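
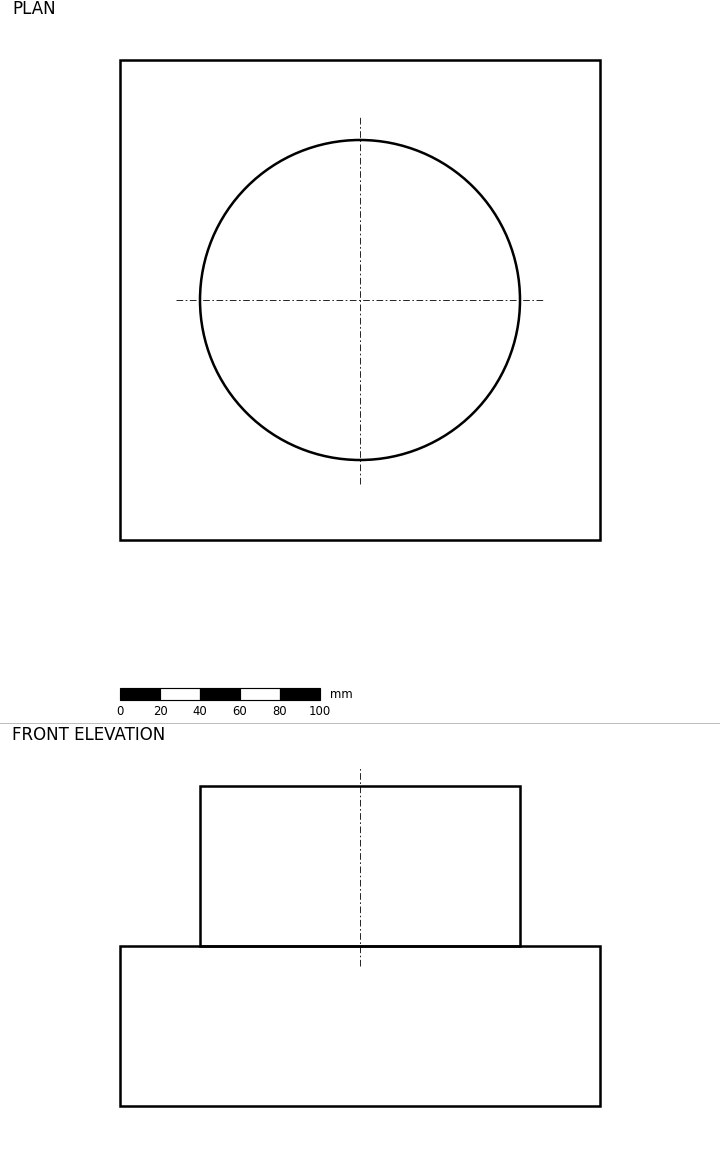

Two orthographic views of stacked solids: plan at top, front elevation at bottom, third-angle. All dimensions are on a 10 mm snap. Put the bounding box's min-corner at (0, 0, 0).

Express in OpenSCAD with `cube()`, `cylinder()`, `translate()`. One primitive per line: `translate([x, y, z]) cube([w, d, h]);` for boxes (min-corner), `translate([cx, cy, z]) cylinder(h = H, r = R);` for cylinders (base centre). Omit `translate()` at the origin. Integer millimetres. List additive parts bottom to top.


cube([240, 240, 80]);
translate([120, 120, 80]) cylinder(h = 80, r = 80);


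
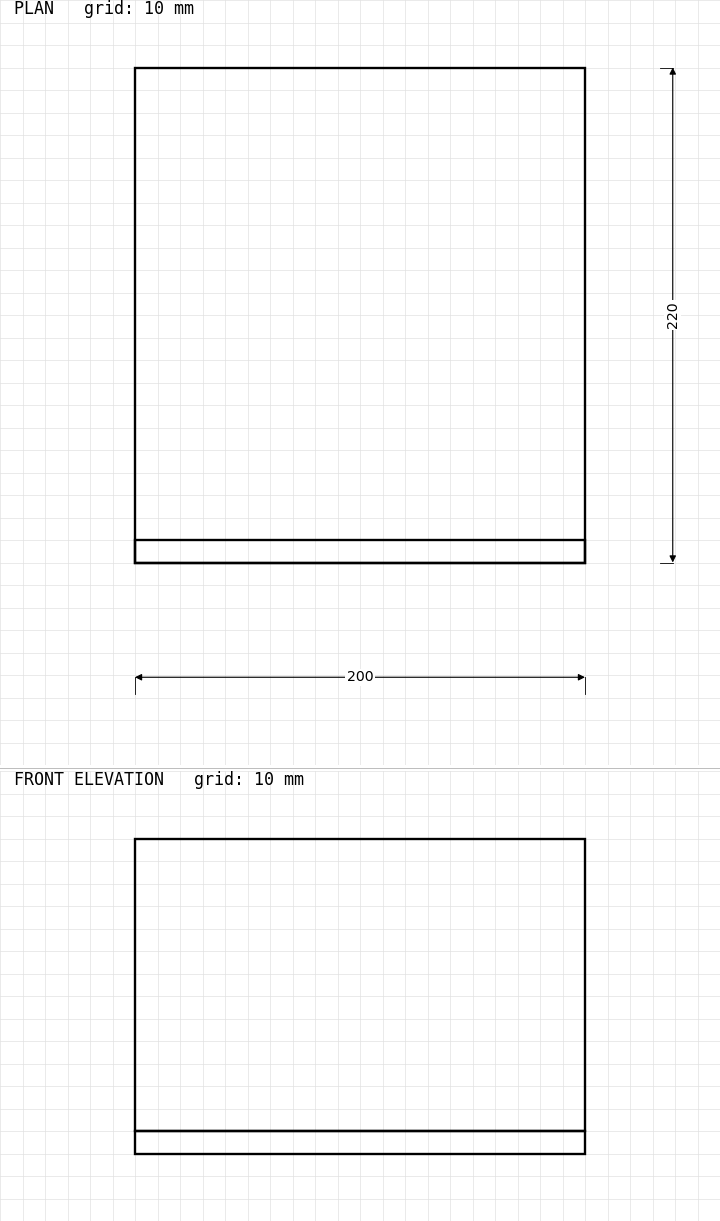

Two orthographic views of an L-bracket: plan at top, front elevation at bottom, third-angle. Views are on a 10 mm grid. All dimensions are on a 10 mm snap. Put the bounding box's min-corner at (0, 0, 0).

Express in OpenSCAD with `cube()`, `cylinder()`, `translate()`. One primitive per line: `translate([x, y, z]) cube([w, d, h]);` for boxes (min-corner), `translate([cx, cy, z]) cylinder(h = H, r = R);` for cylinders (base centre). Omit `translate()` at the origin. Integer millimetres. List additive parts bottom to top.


cube([200, 220, 10]);
translate([0, 0, 10]) cube([200, 10, 130]);


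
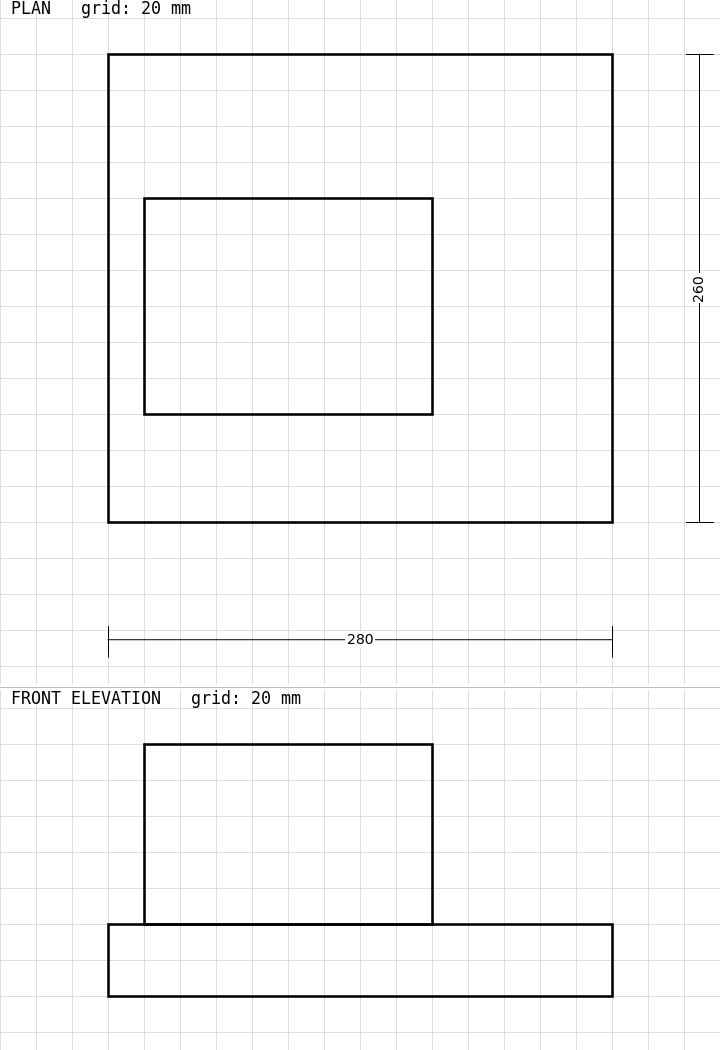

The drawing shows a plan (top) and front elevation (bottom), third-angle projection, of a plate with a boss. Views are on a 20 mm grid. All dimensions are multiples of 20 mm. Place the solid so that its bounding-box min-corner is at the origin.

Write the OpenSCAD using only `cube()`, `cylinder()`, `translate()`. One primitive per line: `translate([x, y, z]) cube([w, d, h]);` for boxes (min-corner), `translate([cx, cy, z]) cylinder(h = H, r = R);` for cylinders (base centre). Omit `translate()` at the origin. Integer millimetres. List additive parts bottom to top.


cube([280, 260, 40]);
translate([20, 60, 40]) cube([160, 120, 100]);


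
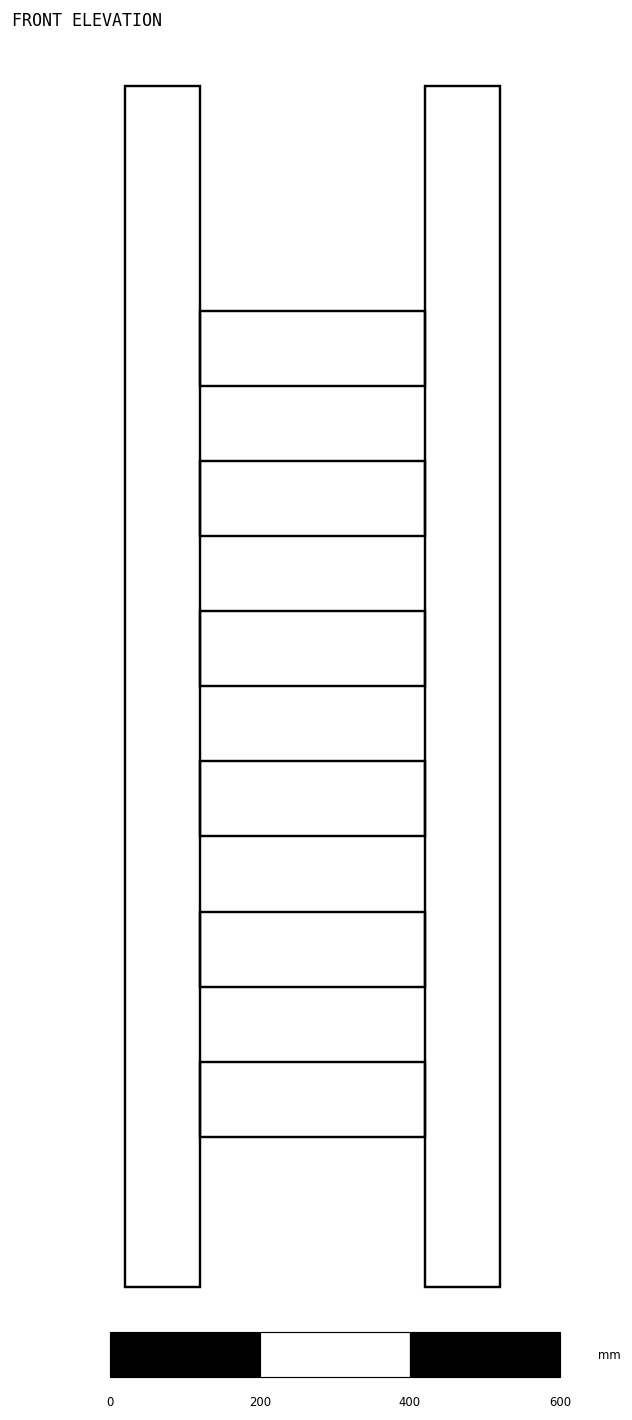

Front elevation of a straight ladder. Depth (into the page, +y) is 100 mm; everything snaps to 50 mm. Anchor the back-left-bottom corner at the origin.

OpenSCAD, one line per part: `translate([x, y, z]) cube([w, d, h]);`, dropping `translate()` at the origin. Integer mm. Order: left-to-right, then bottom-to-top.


cube([100, 100, 1600]);
translate([100, 0, 200]) cube([300, 100, 100]);
translate([100, 0, 400]) cube([300, 100, 100]);
translate([100, 0, 600]) cube([300, 100, 100]);
translate([100, 0, 800]) cube([300, 100, 100]);
translate([100, 0, 1000]) cube([300, 100, 100]);
translate([100, 0, 1200]) cube([300, 100, 100]);
translate([400, 0, 0]) cube([100, 100, 1600]);


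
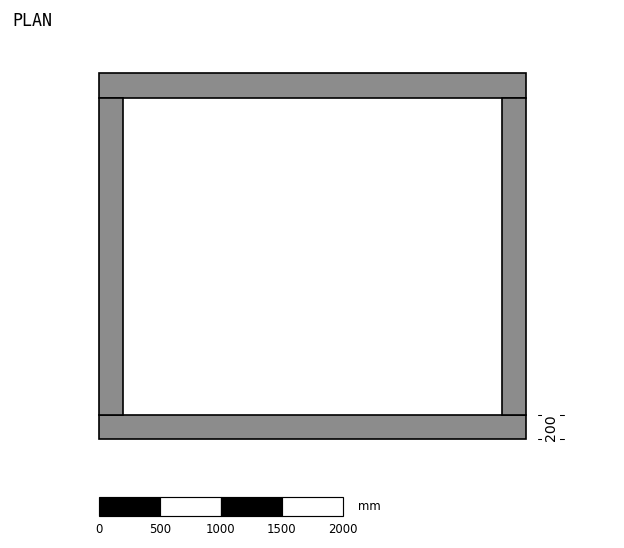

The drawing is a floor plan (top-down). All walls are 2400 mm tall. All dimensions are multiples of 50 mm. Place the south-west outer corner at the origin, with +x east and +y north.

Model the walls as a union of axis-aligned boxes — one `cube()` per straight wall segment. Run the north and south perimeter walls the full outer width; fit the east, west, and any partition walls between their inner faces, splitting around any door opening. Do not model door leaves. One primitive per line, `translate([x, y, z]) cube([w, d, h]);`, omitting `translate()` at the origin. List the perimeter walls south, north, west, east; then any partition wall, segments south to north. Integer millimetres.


cube([3500, 200, 2400]);
translate([0, 2800, 0]) cube([3500, 200, 2400]);
translate([0, 200, 0]) cube([200, 2600, 2400]);
translate([3300, 200, 0]) cube([200, 2600, 2400]);


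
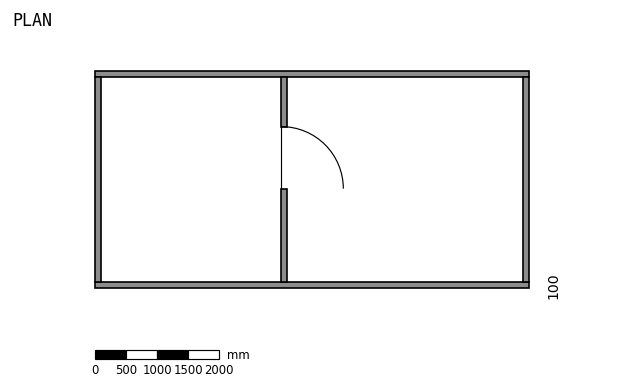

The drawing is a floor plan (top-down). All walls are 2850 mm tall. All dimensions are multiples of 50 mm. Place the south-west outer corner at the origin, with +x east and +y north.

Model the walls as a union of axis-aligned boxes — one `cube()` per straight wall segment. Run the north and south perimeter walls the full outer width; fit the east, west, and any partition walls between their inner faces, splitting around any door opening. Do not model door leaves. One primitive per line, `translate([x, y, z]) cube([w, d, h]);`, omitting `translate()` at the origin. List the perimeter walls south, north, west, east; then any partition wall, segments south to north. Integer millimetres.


cube([7000, 100, 2850]);
translate([0, 3400, 0]) cube([7000, 100, 2850]);
translate([0, 100, 0]) cube([100, 3300, 2850]);
translate([6900, 100, 0]) cube([100, 3300, 2850]);
translate([3000, 100, 0]) cube([100, 1500, 2850]);
translate([3000, 2600, 0]) cube([100, 800, 2850]);


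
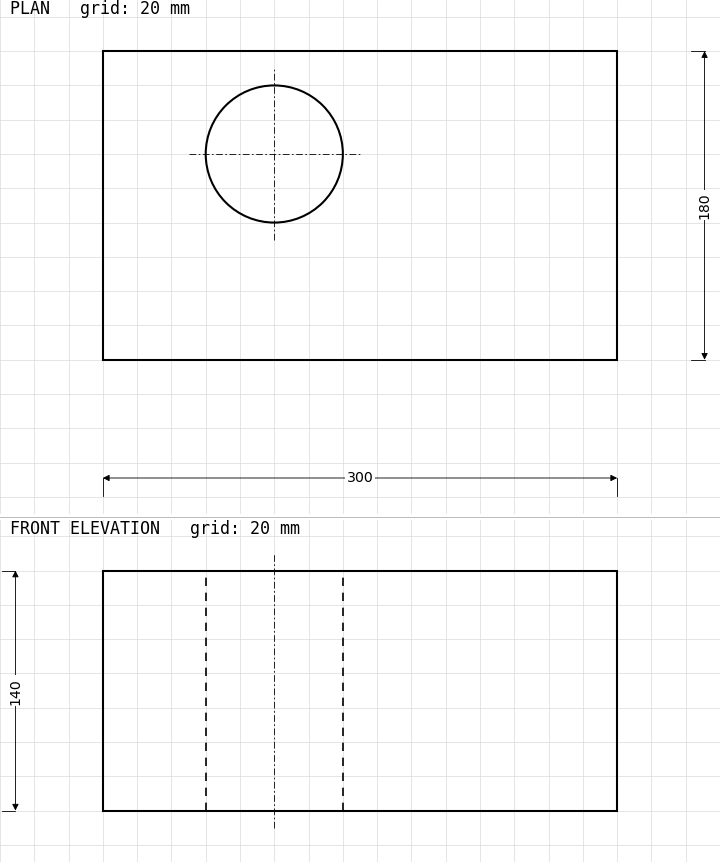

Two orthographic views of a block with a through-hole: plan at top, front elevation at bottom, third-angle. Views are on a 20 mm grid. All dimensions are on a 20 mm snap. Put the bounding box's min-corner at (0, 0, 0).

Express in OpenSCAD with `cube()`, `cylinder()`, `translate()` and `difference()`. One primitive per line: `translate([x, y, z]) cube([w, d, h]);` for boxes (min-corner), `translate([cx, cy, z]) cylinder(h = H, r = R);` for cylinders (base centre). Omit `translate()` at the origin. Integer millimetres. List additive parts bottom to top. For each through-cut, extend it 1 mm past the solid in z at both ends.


difference() {
  cube([300, 180, 140]);
  translate([100, 120, -1]) cylinder(h = 142, r = 40);
}


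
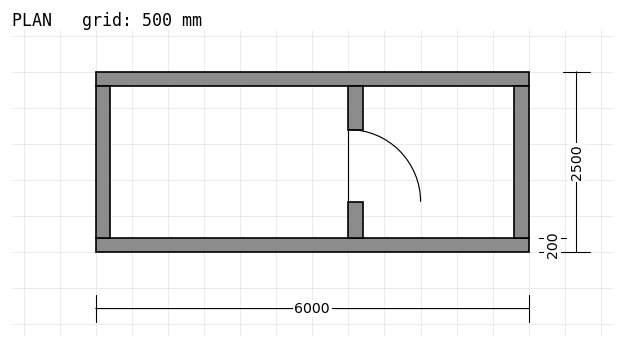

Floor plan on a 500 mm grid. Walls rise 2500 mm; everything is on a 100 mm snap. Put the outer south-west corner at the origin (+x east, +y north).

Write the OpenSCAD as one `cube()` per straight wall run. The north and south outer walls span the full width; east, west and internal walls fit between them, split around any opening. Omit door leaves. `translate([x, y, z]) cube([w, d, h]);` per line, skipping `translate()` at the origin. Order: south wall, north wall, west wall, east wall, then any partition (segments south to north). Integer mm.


cube([6000, 200, 2500]);
translate([0, 2300, 0]) cube([6000, 200, 2500]);
translate([0, 200, 0]) cube([200, 2100, 2500]);
translate([5800, 200, 0]) cube([200, 2100, 2500]);
translate([3500, 200, 0]) cube([200, 500, 2500]);
translate([3500, 1700, 0]) cube([200, 600, 2500]);


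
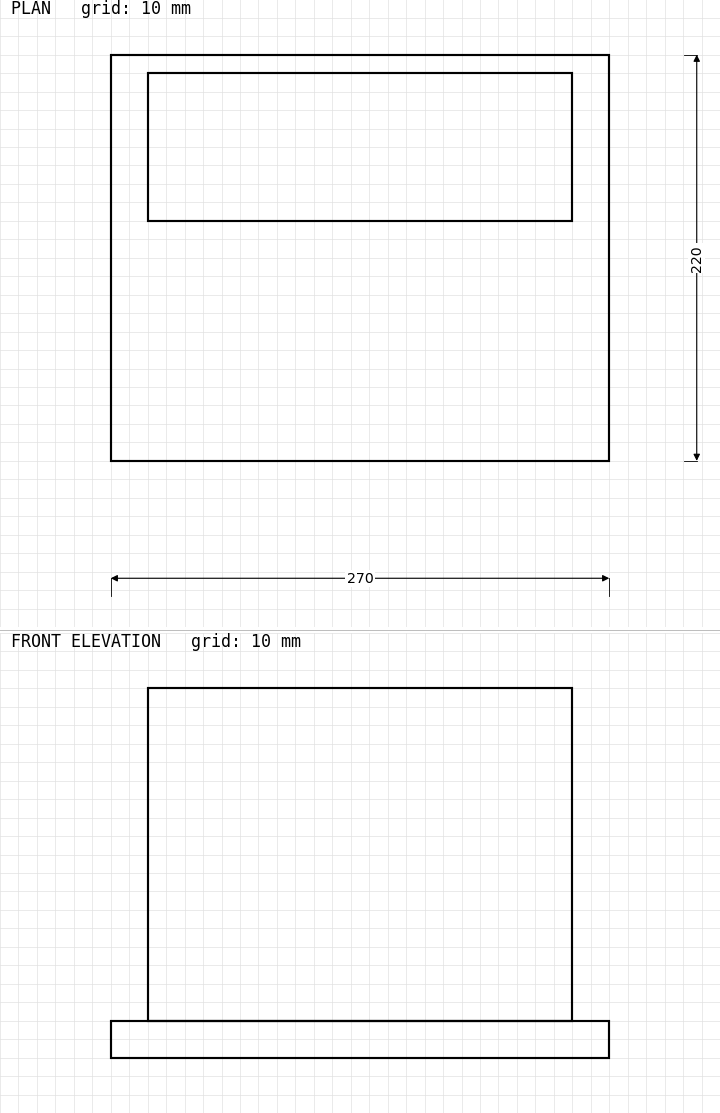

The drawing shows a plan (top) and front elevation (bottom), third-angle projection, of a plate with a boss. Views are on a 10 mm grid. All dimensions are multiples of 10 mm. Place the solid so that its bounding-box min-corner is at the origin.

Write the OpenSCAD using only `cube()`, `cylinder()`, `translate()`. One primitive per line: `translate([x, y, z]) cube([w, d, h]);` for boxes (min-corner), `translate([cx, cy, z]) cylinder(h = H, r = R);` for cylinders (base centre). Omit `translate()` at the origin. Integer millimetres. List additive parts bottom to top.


cube([270, 220, 20]);
translate([20, 130, 20]) cube([230, 80, 180]);


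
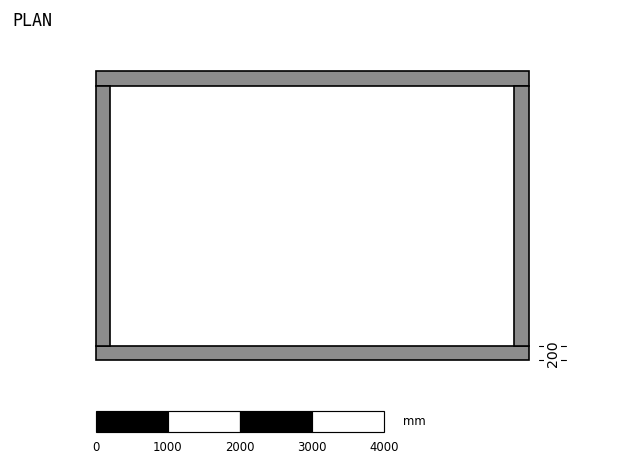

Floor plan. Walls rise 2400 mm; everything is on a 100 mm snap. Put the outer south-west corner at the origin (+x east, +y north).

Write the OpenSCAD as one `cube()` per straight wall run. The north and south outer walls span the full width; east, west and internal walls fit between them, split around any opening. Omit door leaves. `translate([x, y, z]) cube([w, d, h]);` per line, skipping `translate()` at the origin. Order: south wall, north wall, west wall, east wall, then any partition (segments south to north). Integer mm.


cube([6000, 200, 2400]);
translate([0, 3800, 0]) cube([6000, 200, 2400]);
translate([0, 200, 0]) cube([200, 3600, 2400]);
translate([5800, 200, 0]) cube([200, 3600, 2400]);


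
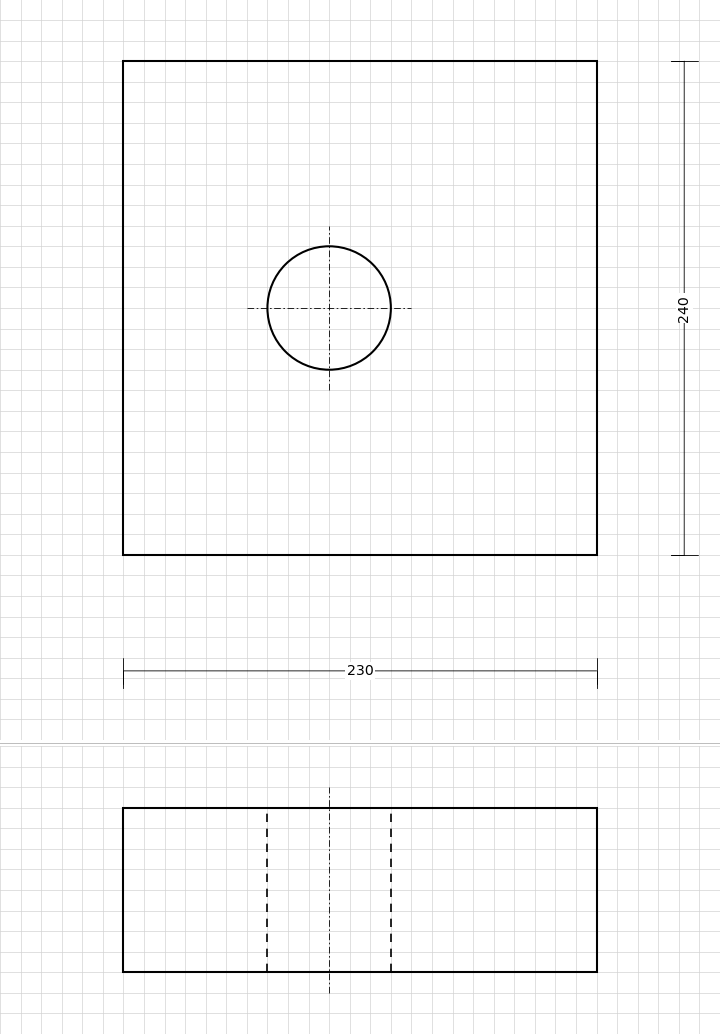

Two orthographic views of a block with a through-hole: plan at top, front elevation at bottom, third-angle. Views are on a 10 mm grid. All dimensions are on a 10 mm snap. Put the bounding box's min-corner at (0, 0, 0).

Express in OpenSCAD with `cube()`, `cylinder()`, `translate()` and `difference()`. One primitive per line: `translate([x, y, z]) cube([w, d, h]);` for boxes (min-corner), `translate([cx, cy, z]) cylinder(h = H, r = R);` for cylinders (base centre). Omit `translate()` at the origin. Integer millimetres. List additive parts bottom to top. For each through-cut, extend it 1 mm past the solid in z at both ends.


difference() {
  cube([230, 240, 80]);
  translate([100, 120, -1]) cylinder(h = 82, r = 30);
}


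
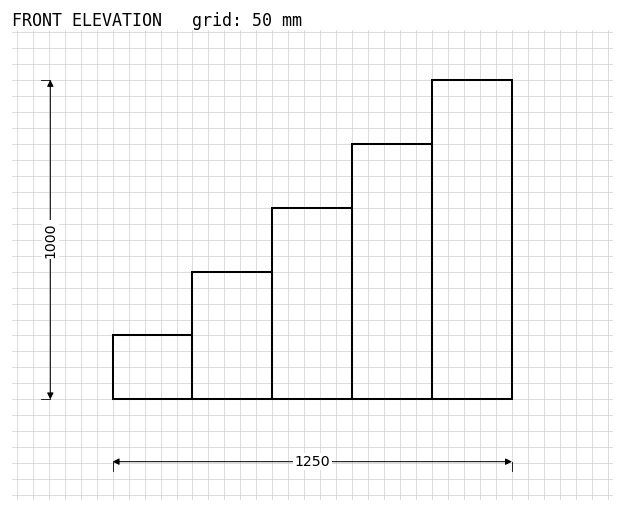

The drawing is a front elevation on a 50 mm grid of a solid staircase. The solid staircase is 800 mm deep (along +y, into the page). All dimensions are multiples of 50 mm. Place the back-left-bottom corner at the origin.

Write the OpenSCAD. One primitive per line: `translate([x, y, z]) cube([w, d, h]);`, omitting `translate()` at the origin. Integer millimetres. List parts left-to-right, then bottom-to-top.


cube([250, 800, 200]);
translate([250, 0, 0]) cube([250, 800, 400]);
translate([500, 0, 0]) cube([250, 800, 600]);
translate([750, 0, 0]) cube([250, 800, 800]);
translate([1000, 0, 0]) cube([250, 800, 1000]);


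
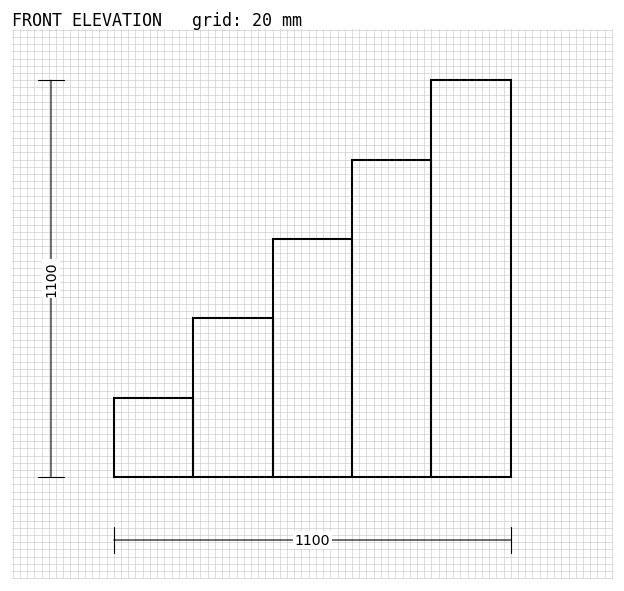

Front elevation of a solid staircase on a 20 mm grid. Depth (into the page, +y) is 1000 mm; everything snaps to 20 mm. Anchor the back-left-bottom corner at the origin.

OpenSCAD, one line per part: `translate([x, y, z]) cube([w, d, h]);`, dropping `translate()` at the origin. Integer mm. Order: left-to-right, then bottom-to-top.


cube([220, 1000, 220]);
translate([220, 0, 0]) cube([220, 1000, 440]);
translate([440, 0, 0]) cube([220, 1000, 660]);
translate([660, 0, 0]) cube([220, 1000, 880]);
translate([880, 0, 0]) cube([220, 1000, 1100]);


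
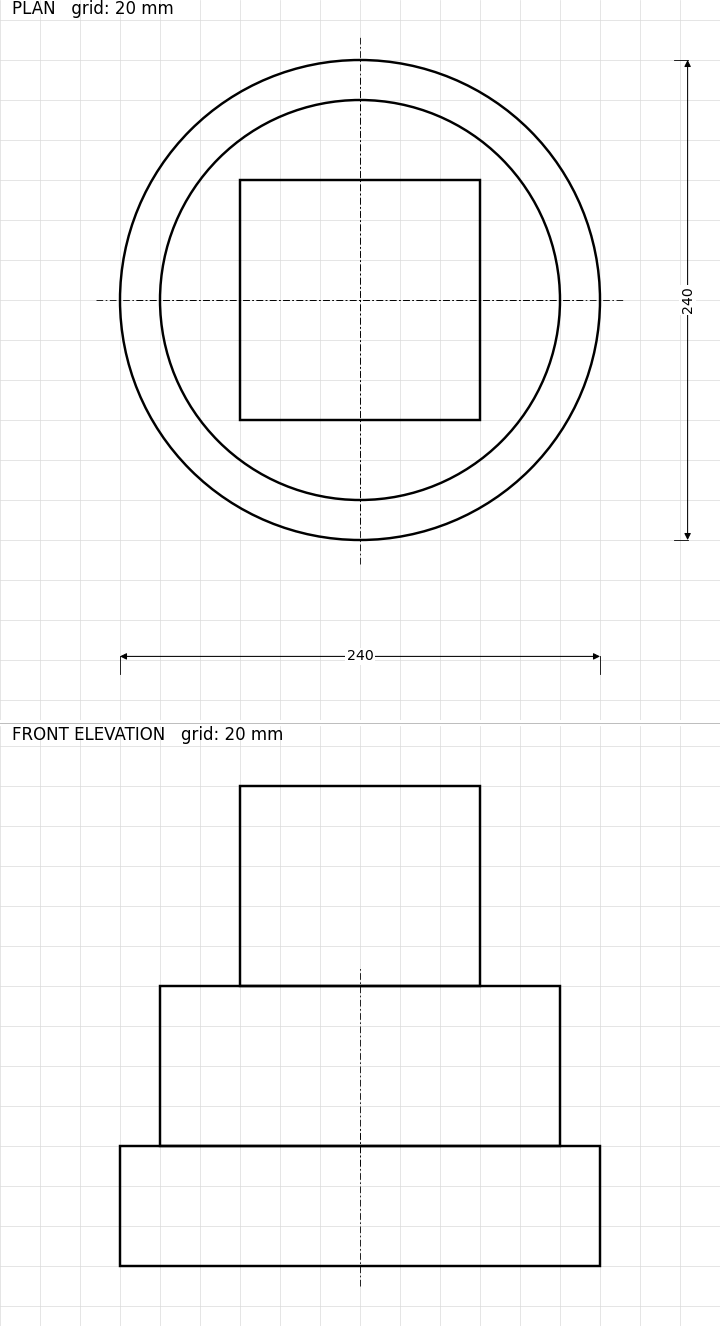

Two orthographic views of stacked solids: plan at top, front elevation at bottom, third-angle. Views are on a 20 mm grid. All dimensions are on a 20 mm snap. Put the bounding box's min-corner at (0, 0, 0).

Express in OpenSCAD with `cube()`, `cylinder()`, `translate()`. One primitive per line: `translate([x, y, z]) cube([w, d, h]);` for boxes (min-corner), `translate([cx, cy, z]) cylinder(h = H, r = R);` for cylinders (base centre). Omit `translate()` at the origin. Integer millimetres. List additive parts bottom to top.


translate([120, 120, 0]) cylinder(h = 60, r = 120);
translate([120, 120, 60]) cylinder(h = 80, r = 100);
translate([60, 60, 140]) cube([120, 120, 100]);


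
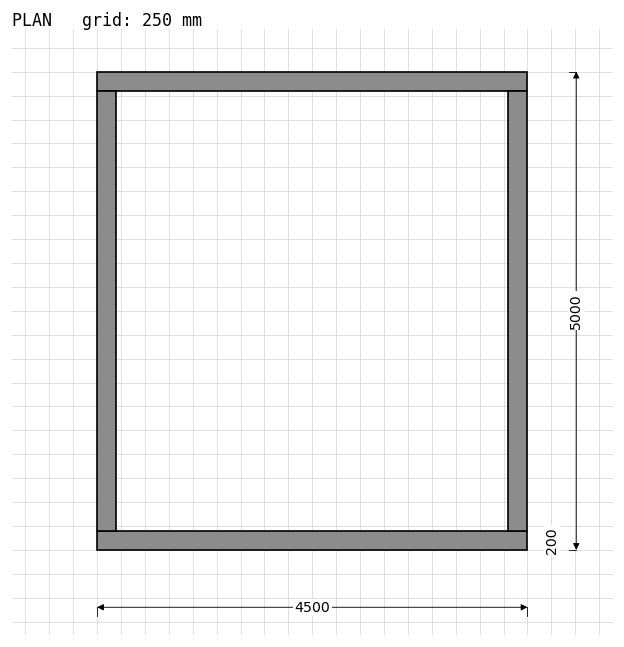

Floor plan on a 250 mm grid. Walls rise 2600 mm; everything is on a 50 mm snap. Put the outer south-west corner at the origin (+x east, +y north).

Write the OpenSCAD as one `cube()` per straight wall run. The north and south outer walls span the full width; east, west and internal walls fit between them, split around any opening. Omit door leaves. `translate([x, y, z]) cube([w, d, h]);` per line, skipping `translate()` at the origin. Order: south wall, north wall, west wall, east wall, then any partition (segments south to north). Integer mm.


cube([4500, 200, 2600]);
translate([0, 4800, 0]) cube([4500, 200, 2600]);
translate([0, 200, 0]) cube([200, 4600, 2600]);
translate([4300, 200, 0]) cube([200, 4600, 2600]);


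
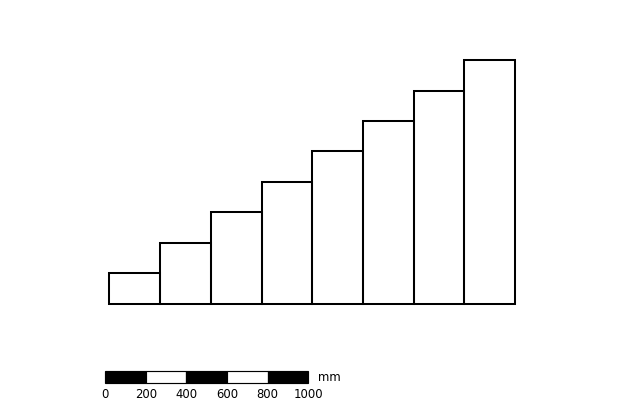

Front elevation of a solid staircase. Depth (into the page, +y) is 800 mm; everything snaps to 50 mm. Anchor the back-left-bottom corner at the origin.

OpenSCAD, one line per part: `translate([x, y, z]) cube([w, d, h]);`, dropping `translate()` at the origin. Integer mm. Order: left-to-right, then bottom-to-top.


cube([250, 800, 150]);
translate([250, 0, 0]) cube([250, 800, 300]);
translate([500, 0, 0]) cube([250, 800, 450]);
translate([750, 0, 0]) cube([250, 800, 600]);
translate([1000, 0, 0]) cube([250, 800, 750]);
translate([1250, 0, 0]) cube([250, 800, 900]);
translate([1500, 0, 0]) cube([250, 800, 1050]);
translate([1750, 0, 0]) cube([250, 800, 1200]);


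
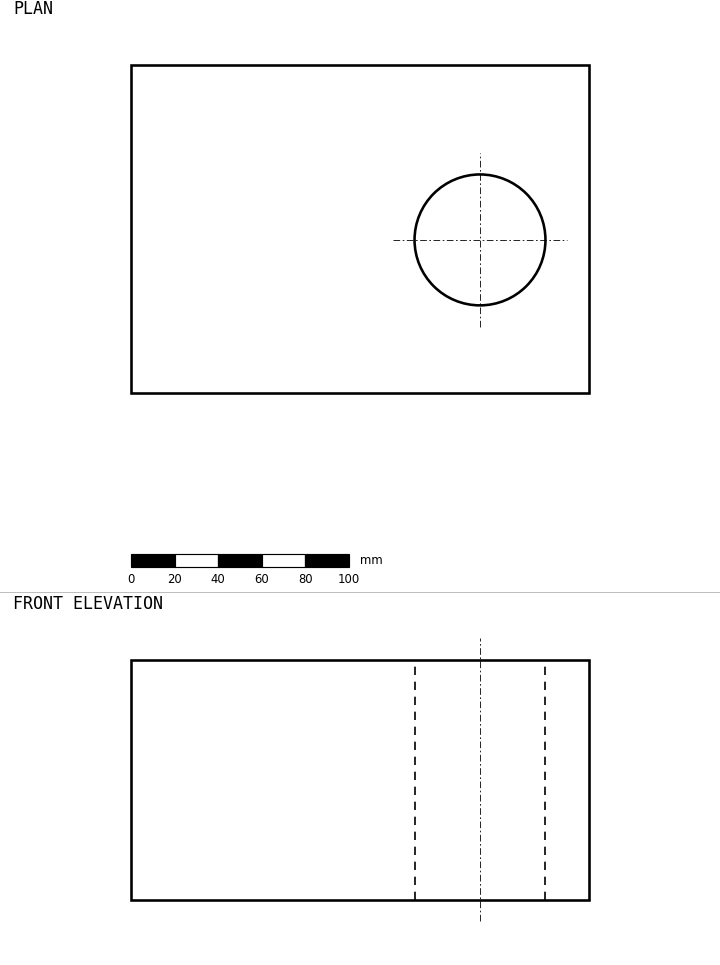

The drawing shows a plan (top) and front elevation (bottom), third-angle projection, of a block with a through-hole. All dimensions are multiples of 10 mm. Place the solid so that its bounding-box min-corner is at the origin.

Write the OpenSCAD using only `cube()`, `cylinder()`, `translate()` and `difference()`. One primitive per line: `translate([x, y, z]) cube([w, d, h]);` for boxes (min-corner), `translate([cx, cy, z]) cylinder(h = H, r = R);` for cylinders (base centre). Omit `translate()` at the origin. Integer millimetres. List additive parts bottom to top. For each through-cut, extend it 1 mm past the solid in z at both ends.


difference() {
  cube([210, 150, 110]);
  translate([160, 70, -1]) cylinder(h = 112, r = 30);
}


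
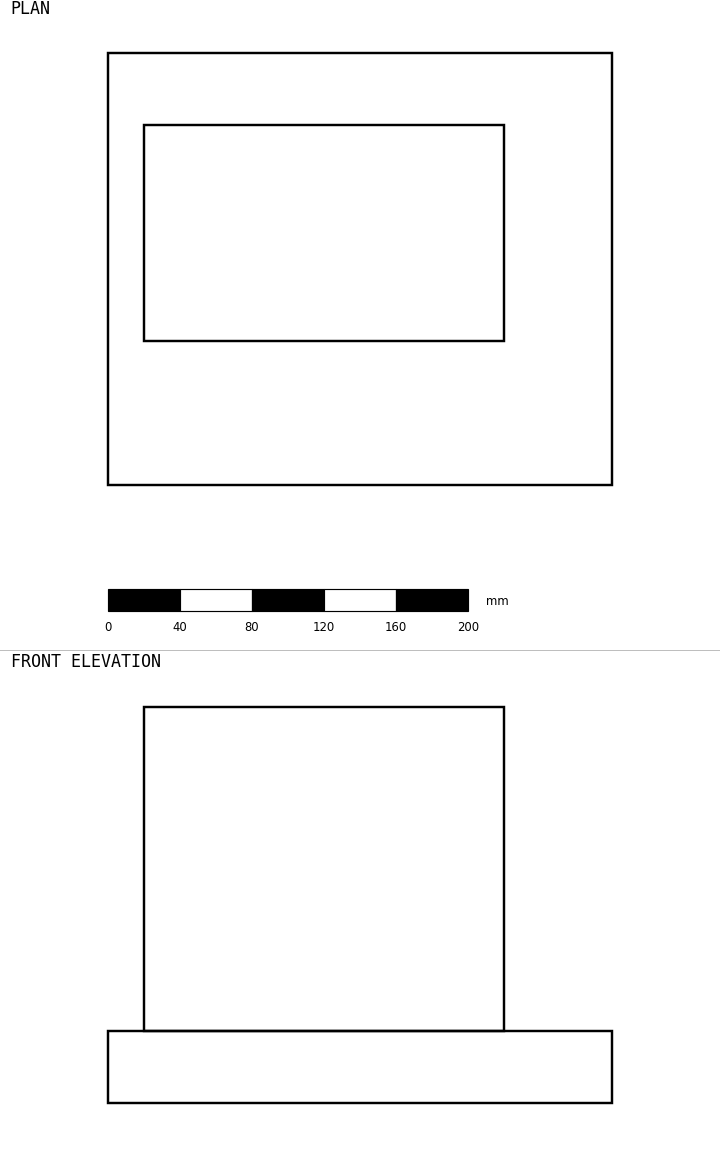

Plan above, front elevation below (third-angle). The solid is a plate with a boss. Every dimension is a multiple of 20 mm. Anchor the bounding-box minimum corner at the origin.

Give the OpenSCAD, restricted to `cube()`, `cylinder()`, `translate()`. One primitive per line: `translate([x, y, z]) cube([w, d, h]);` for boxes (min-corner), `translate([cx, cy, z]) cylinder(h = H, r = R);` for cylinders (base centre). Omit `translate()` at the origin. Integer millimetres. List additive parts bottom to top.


cube([280, 240, 40]);
translate([20, 80, 40]) cube([200, 120, 180]);


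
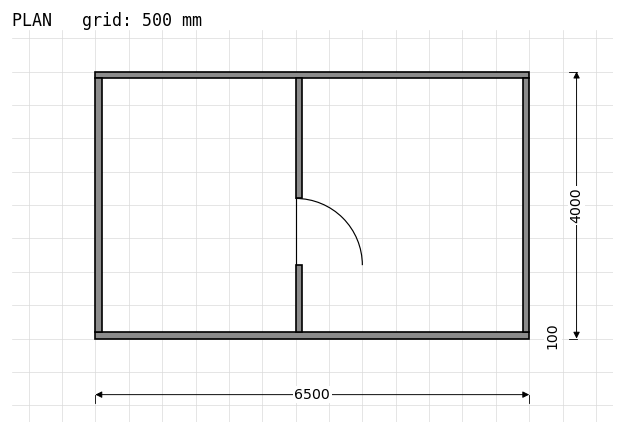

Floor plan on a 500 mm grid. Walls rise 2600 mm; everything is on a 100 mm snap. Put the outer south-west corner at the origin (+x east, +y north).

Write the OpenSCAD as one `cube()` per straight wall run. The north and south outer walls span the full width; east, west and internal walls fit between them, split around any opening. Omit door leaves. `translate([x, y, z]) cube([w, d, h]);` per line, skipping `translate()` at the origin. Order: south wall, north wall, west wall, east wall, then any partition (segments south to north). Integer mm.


cube([6500, 100, 2600]);
translate([0, 3900, 0]) cube([6500, 100, 2600]);
translate([0, 100, 0]) cube([100, 3800, 2600]);
translate([6400, 100, 0]) cube([100, 3800, 2600]);
translate([3000, 100, 0]) cube([100, 1000, 2600]);
translate([3000, 2100, 0]) cube([100, 1800, 2600]);


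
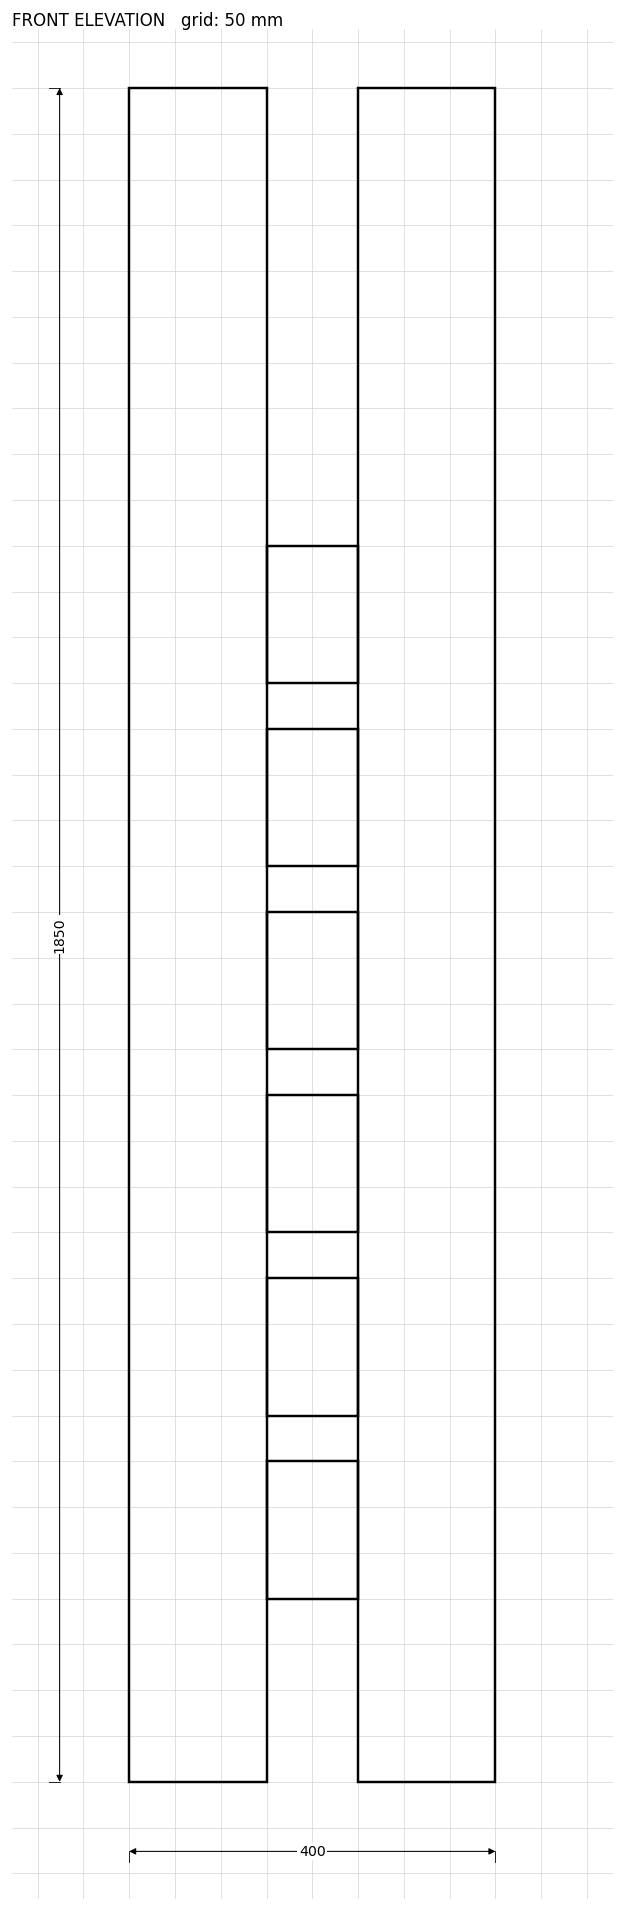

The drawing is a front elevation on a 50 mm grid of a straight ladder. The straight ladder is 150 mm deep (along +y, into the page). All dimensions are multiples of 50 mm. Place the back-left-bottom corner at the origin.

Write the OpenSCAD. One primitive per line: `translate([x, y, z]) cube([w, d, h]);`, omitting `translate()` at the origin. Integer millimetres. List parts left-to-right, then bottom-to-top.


cube([150, 150, 1850]);
translate([150, 0, 200]) cube([100, 150, 150]);
translate([150, 0, 400]) cube([100, 150, 150]);
translate([150, 0, 600]) cube([100, 150, 150]);
translate([150, 0, 800]) cube([100, 150, 150]);
translate([150, 0, 1000]) cube([100, 150, 150]);
translate([150, 0, 1200]) cube([100, 150, 150]);
translate([250, 0, 0]) cube([150, 150, 1850]);


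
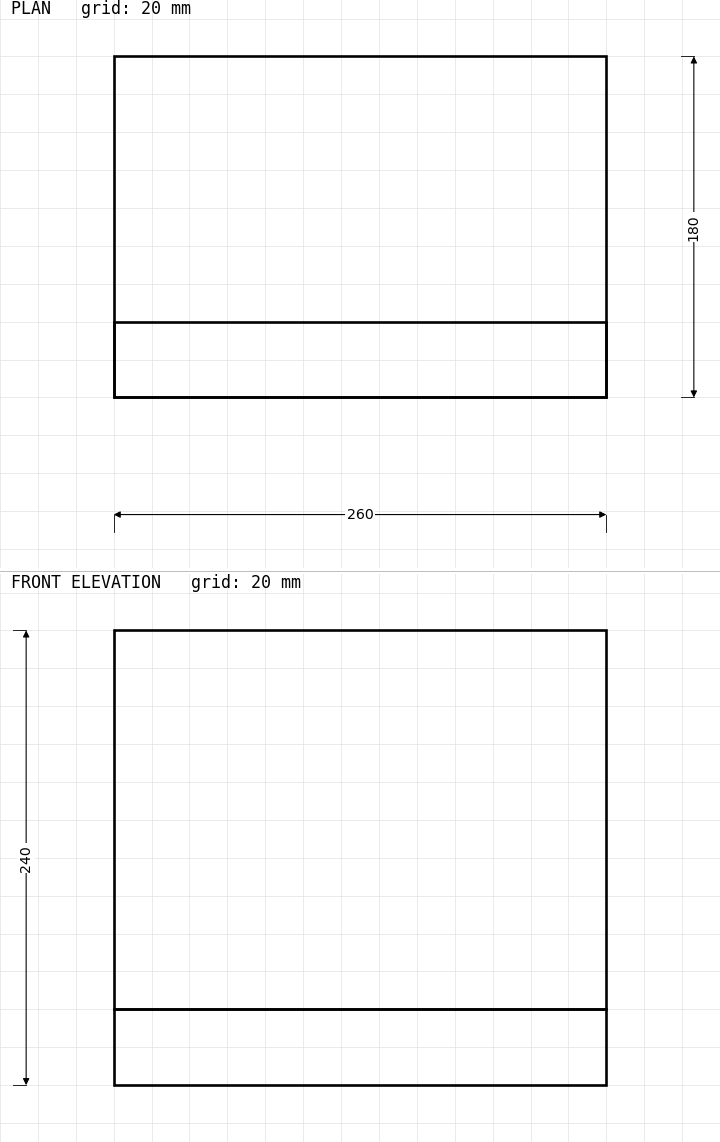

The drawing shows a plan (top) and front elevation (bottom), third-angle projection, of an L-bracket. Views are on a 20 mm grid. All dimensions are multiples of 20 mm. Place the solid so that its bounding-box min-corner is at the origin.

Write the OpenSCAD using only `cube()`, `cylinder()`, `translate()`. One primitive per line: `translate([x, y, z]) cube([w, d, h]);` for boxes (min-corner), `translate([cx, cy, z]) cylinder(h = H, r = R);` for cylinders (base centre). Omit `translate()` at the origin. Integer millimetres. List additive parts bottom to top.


cube([260, 180, 40]);
translate([0, 0, 40]) cube([260, 40, 200]);


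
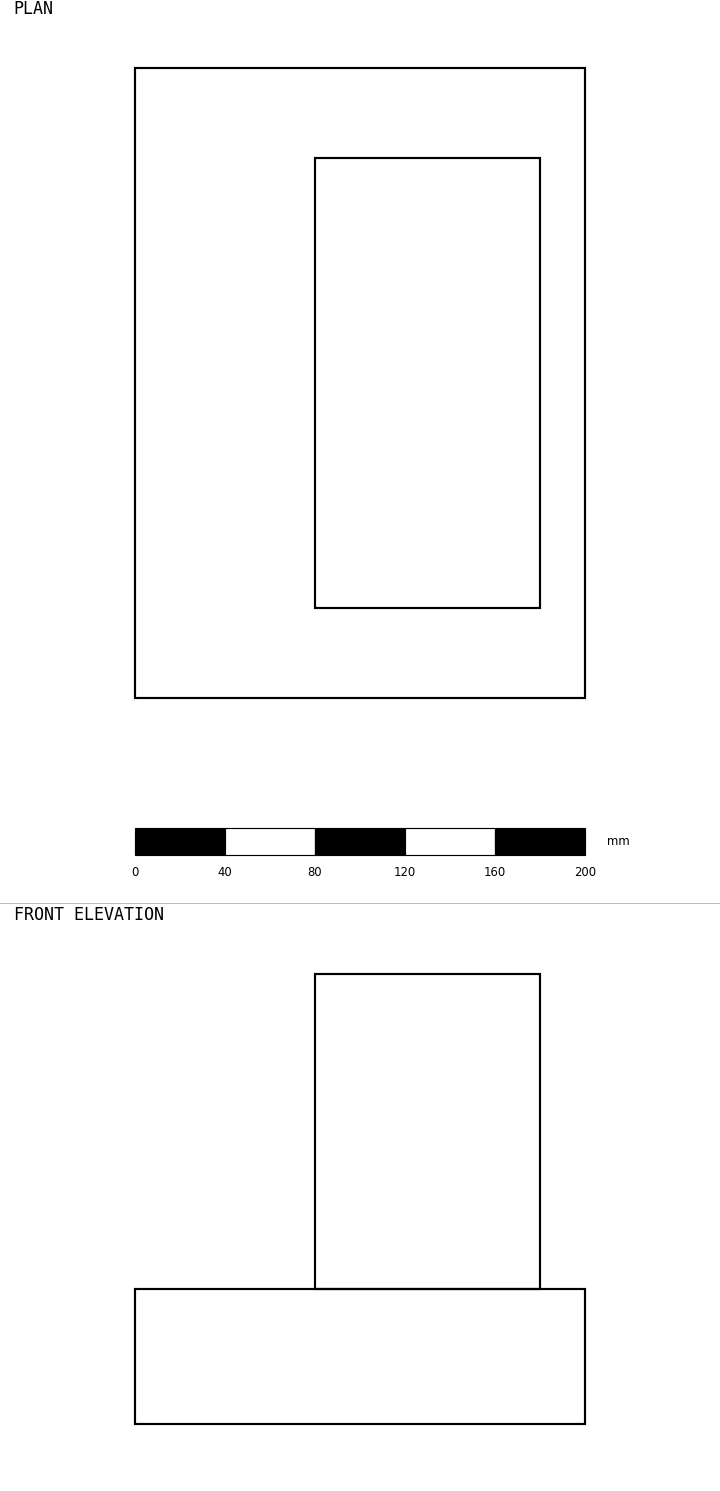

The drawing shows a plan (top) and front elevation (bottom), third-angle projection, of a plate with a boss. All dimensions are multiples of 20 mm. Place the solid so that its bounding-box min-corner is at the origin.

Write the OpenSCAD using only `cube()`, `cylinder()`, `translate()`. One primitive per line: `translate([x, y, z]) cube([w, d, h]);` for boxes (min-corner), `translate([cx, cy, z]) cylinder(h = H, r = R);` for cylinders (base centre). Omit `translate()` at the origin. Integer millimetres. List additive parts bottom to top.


cube([200, 280, 60]);
translate([80, 40, 60]) cube([100, 200, 140]);


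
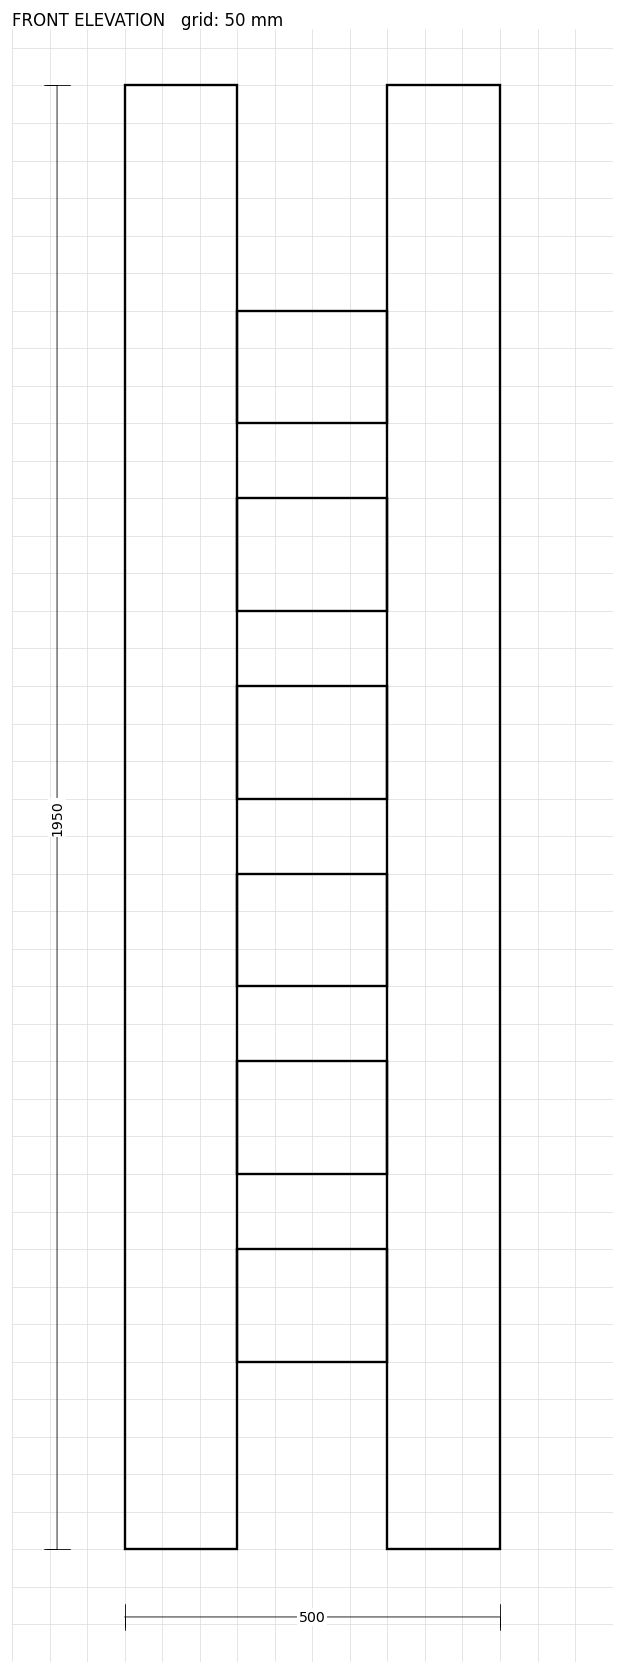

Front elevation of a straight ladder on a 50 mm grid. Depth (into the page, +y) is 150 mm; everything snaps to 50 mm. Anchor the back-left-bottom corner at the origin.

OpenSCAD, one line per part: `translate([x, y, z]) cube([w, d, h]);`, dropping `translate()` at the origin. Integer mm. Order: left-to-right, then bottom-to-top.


cube([150, 150, 1950]);
translate([150, 0, 250]) cube([200, 150, 150]);
translate([150, 0, 500]) cube([200, 150, 150]);
translate([150, 0, 750]) cube([200, 150, 150]);
translate([150, 0, 1000]) cube([200, 150, 150]);
translate([150, 0, 1250]) cube([200, 150, 150]);
translate([150, 0, 1500]) cube([200, 150, 150]);
translate([350, 0, 0]) cube([150, 150, 1950]);


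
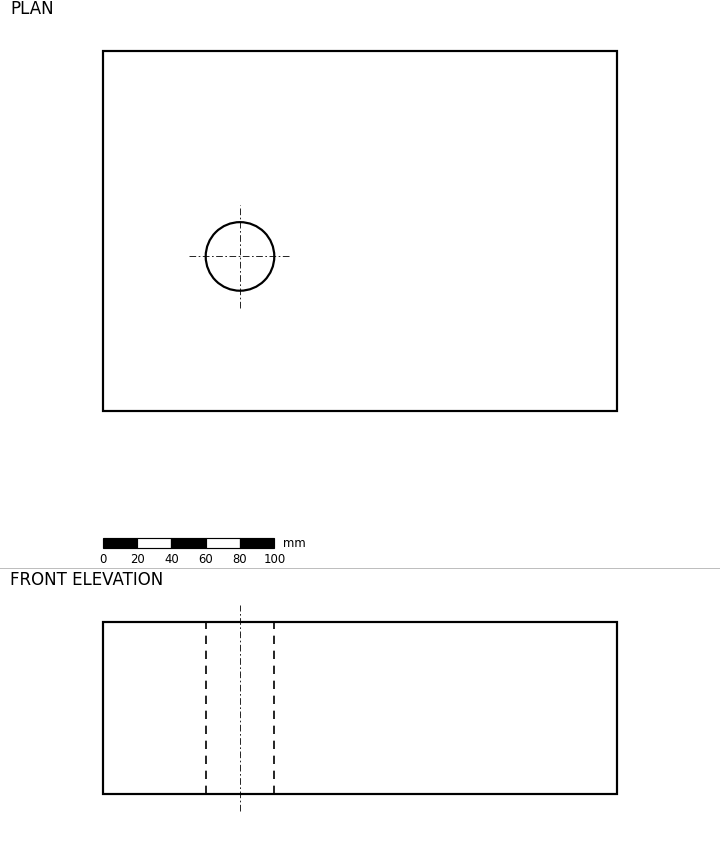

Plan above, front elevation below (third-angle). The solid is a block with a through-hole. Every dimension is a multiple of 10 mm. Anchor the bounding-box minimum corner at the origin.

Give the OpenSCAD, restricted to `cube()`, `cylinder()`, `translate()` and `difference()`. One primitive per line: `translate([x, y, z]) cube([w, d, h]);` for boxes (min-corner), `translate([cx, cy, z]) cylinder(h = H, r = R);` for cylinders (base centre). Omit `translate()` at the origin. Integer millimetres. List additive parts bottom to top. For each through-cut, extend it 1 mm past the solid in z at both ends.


difference() {
  cube([300, 210, 100]);
  translate([80, 90, -1]) cylinder(h = 102, r = 20);
}


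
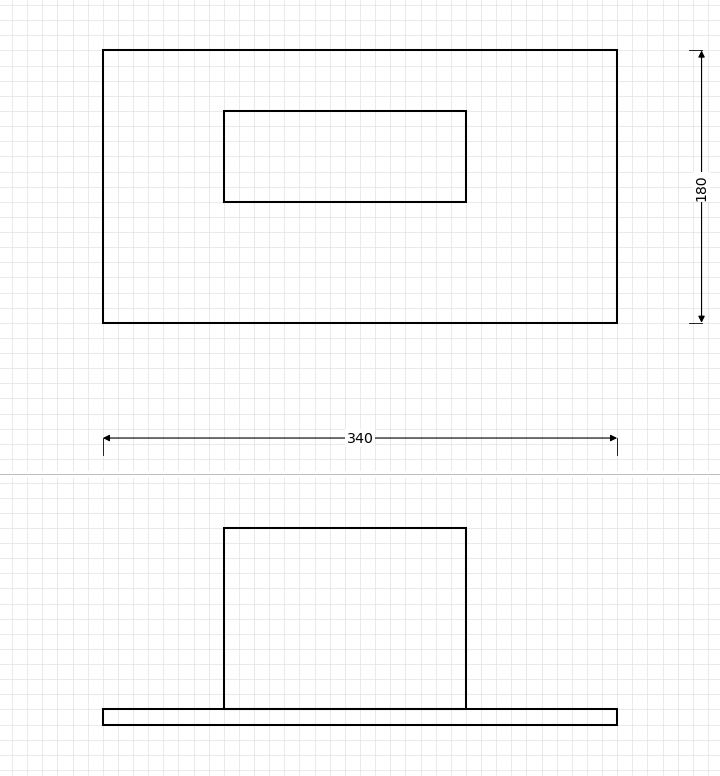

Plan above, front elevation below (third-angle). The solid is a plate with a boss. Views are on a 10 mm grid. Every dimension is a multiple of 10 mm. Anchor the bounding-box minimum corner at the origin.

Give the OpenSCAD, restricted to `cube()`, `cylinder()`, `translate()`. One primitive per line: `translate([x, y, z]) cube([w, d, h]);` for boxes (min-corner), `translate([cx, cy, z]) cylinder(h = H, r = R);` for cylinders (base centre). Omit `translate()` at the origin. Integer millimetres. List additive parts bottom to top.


cube([340, 180, 10]);
translate([80, 80, 10]) cube([160, 60, 120]);


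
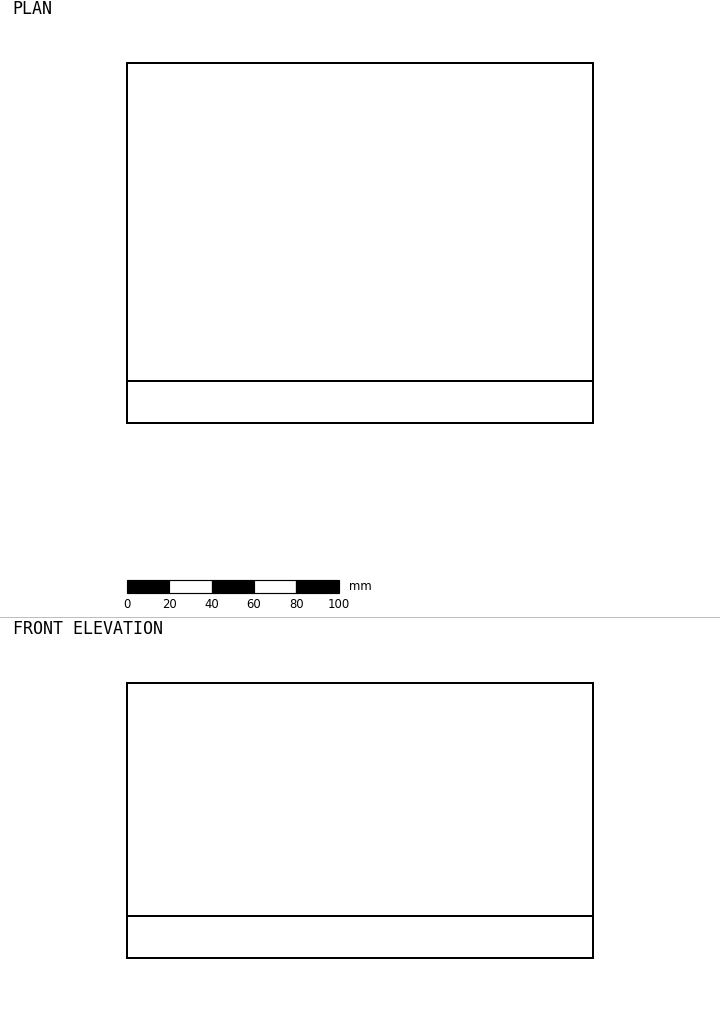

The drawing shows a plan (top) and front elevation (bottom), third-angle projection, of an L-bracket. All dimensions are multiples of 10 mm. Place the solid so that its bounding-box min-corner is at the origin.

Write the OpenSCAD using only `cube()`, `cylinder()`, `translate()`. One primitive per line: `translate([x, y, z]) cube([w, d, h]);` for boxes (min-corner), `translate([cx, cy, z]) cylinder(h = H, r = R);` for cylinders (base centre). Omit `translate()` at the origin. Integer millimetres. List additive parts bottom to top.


cube([220, 170, 20]);
translate([0, 0, 20]) cube([220, 20, 110]);


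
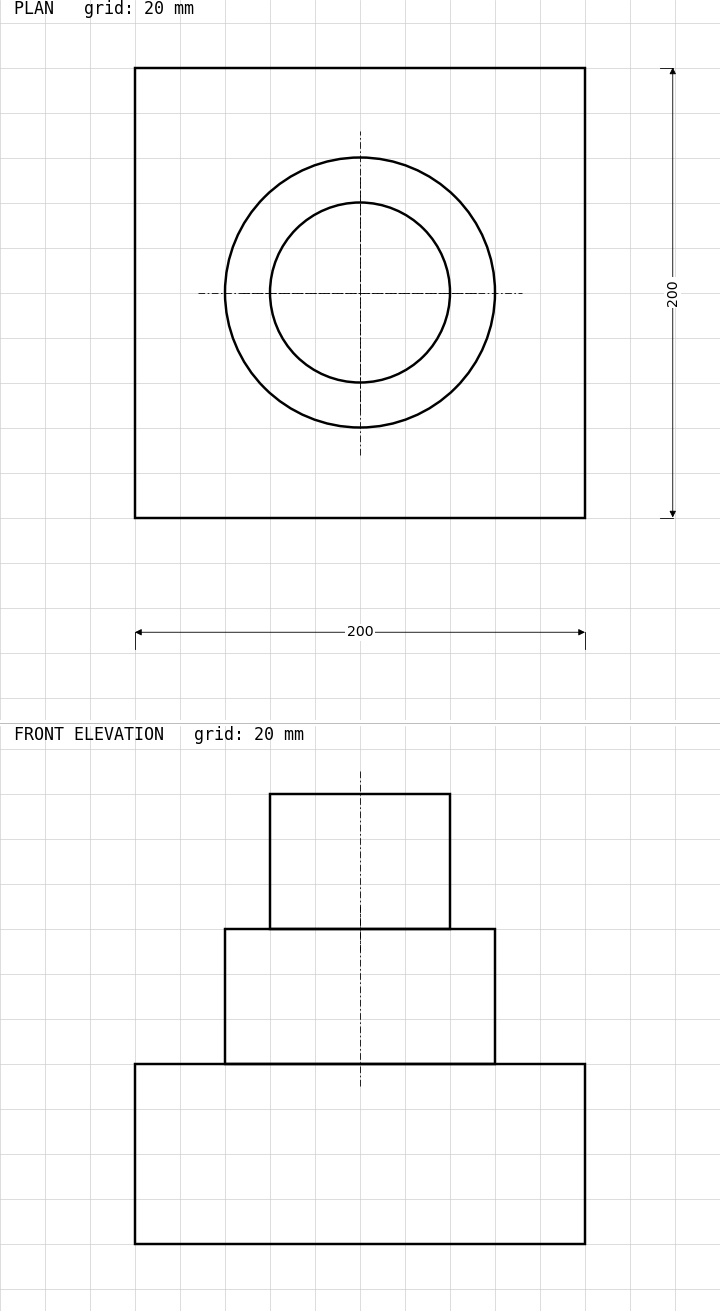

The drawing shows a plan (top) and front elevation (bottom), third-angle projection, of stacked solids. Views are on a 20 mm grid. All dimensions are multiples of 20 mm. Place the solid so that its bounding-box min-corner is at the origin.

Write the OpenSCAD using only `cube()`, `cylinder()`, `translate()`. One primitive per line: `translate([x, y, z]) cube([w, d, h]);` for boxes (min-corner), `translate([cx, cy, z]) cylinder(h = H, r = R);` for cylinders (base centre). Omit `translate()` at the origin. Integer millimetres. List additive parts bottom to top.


cube([200, 200, 80]);
translate([100, 100, 80]) cylinder(h = 60, r = 60);
translate([100, 100, 140]) cylinder(h = 60, r = 40);


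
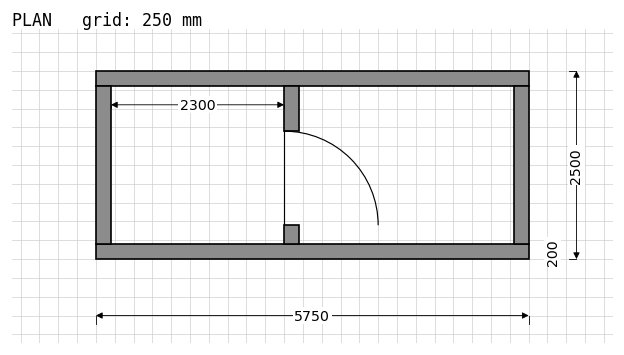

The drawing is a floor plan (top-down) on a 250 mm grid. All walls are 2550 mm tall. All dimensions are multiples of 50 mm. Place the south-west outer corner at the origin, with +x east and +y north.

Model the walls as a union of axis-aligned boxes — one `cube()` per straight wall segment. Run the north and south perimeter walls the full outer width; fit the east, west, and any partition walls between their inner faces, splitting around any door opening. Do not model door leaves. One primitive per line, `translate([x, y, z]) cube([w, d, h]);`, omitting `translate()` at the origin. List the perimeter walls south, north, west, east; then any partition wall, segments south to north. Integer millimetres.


cube([5750, 200, 2550]);
translate([0, 2300, 0]) cube([5750, 200, 2550]);
translate([0, 200, 0]) cube([200, 2100, 2550]);
translate([5550, 200, 0]) cube([200, 2100, 2550]);
translate([2500, 200, 0]) cube([200, 250, 2550]);
translate([2500, 1700, 0]) cube([200, 600, 2550]);


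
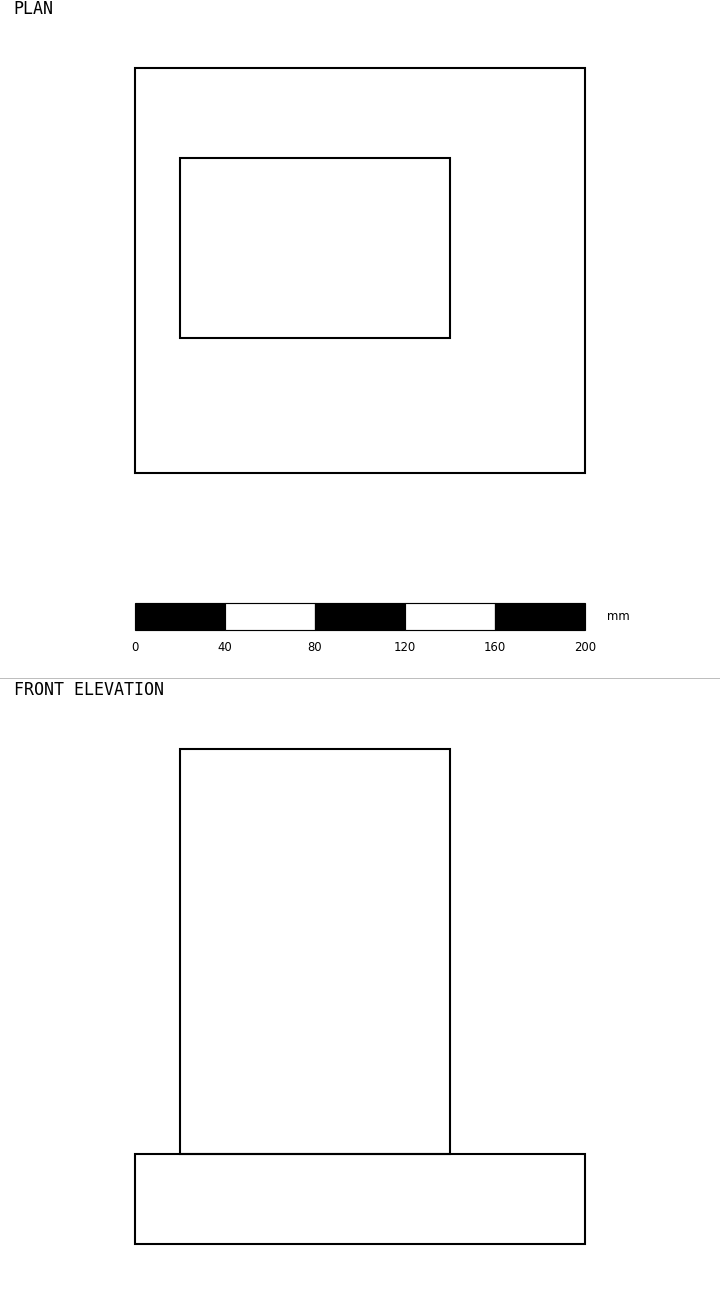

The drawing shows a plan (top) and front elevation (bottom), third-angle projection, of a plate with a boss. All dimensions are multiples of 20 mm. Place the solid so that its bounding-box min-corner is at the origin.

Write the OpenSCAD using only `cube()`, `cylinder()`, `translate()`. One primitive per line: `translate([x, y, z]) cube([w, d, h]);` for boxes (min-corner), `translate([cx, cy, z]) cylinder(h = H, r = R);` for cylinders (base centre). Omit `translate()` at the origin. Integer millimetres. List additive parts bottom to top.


cube([200, 180, 40]);
translate([20, 60, 40]) cube([120, 80, 180]);


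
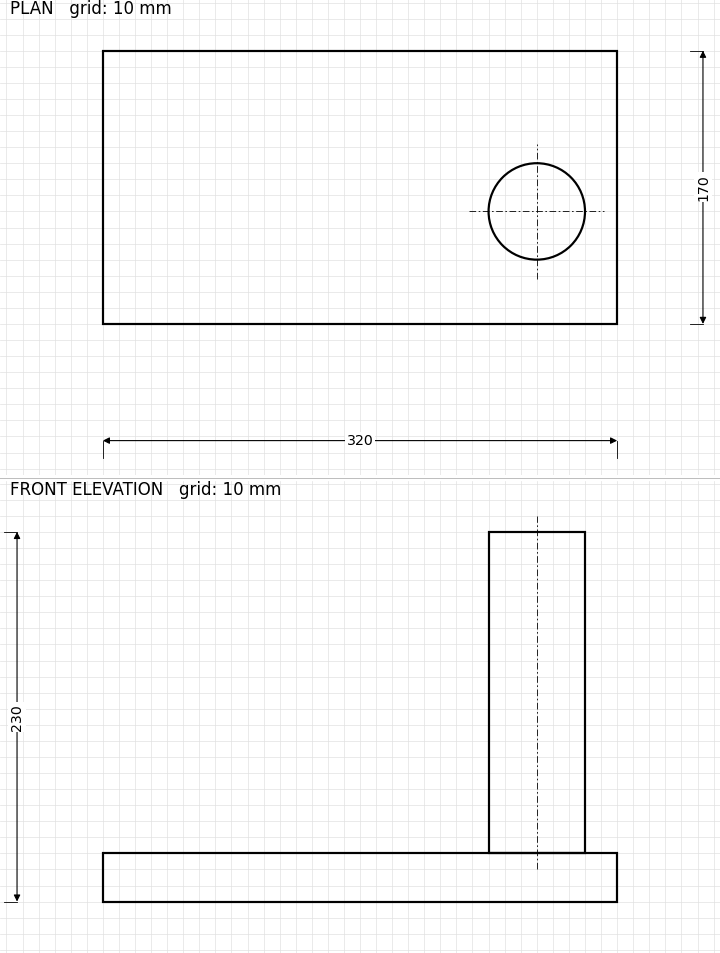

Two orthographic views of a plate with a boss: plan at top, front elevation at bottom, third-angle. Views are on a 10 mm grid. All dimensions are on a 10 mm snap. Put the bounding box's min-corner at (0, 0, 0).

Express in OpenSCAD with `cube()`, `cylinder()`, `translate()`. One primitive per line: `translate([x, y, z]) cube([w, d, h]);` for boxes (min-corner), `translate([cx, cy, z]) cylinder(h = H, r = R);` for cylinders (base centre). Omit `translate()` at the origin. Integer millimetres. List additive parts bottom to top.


cube([320, 170, 30]);
translate([270, 70, 30]) cylinder(h = 200, r = 30);


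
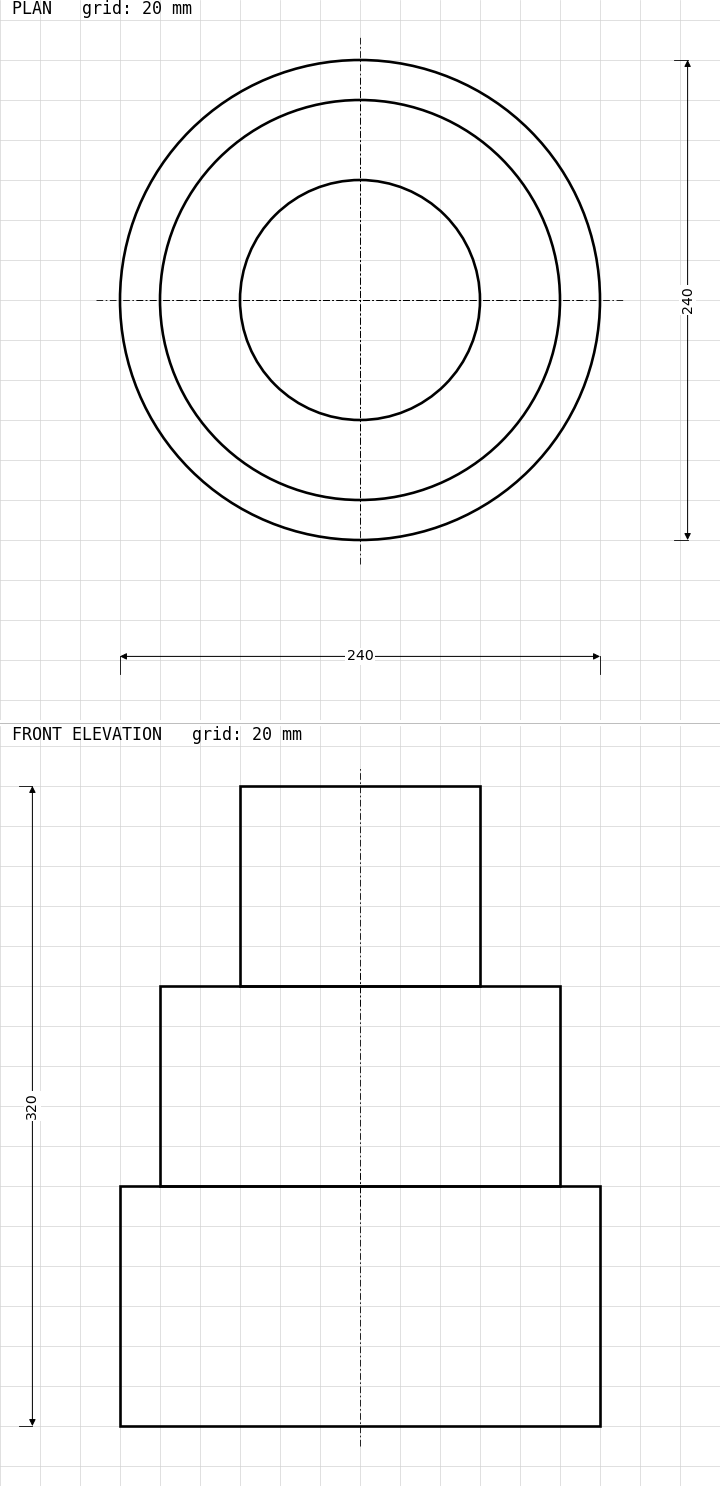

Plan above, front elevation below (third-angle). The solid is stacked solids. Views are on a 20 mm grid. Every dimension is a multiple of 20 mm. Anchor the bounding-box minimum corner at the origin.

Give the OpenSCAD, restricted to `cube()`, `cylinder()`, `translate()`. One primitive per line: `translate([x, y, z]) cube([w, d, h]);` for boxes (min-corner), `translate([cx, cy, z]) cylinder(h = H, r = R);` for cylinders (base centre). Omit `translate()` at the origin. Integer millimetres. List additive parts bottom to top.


translate([120, 120, 0]) cylinder(h = 120, r = 120);
translate([120, 120, 120]) cylinder(h = 100, r = 100);
translate([120, 120, 220]) cylinder(h = 100, r = 60);


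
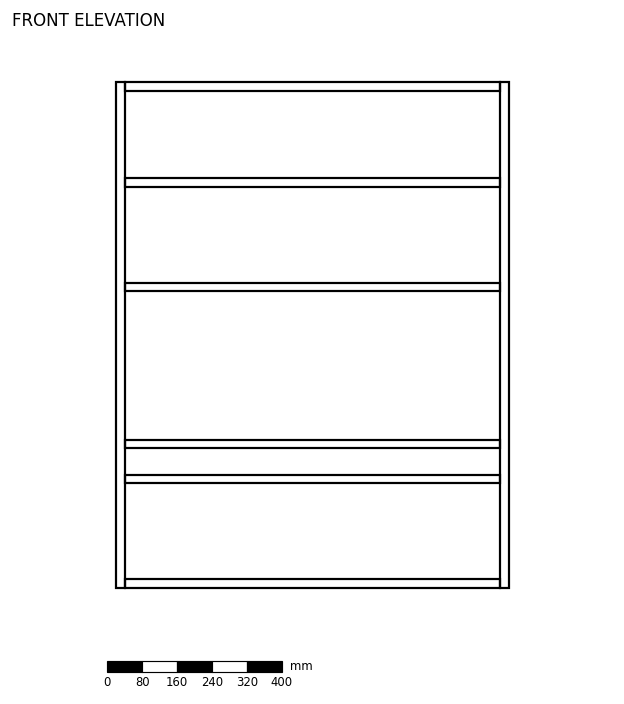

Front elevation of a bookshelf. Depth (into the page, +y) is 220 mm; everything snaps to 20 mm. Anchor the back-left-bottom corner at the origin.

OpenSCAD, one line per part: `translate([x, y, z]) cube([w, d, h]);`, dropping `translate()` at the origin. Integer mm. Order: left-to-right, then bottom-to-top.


cube([20, 220, 1160]);
translate([20, 0, 0]) cube([860, 220, 20]);
translate([20, 0, 240]) cube([860, 220, 20]);
translate([20, 0, 320]) cube([860, 220, 20]);
translate([20, 0, 680]) cube([860, 220, 20]);
translate([20, 0, 920]) cube([860, 220, 20]);
translate([20, 0, 1140]) cube([860, 220, 20]);
translate([880, 0, 0]) cube([20, 220, 1160]);


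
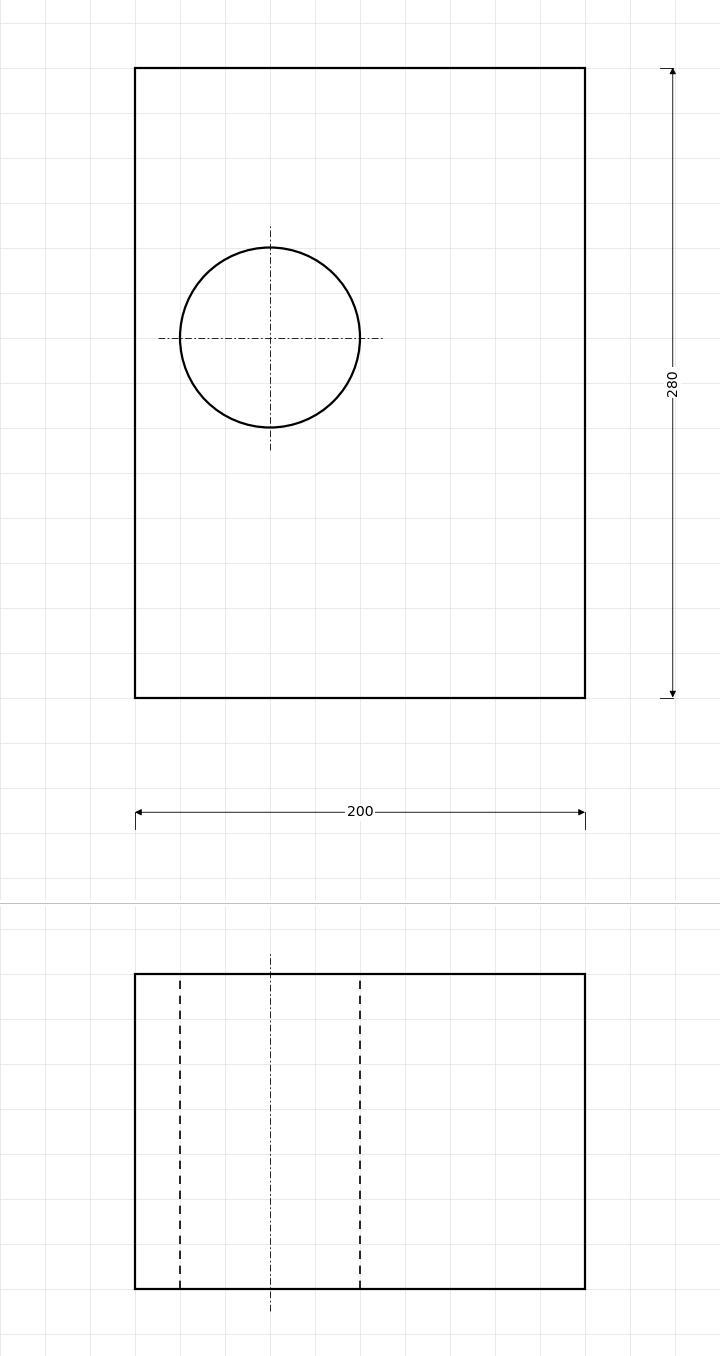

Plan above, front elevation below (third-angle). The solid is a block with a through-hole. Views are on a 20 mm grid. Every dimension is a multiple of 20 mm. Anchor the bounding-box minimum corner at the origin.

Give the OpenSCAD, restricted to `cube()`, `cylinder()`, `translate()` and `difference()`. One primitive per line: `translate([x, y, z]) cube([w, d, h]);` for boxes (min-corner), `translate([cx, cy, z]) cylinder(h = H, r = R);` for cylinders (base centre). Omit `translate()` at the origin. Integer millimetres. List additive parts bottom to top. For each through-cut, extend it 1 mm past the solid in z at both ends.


difference() {
  cube([200, 280, 140]);
  translate([60, 160, -1]) cylinder(h = 142, r = 40);
}


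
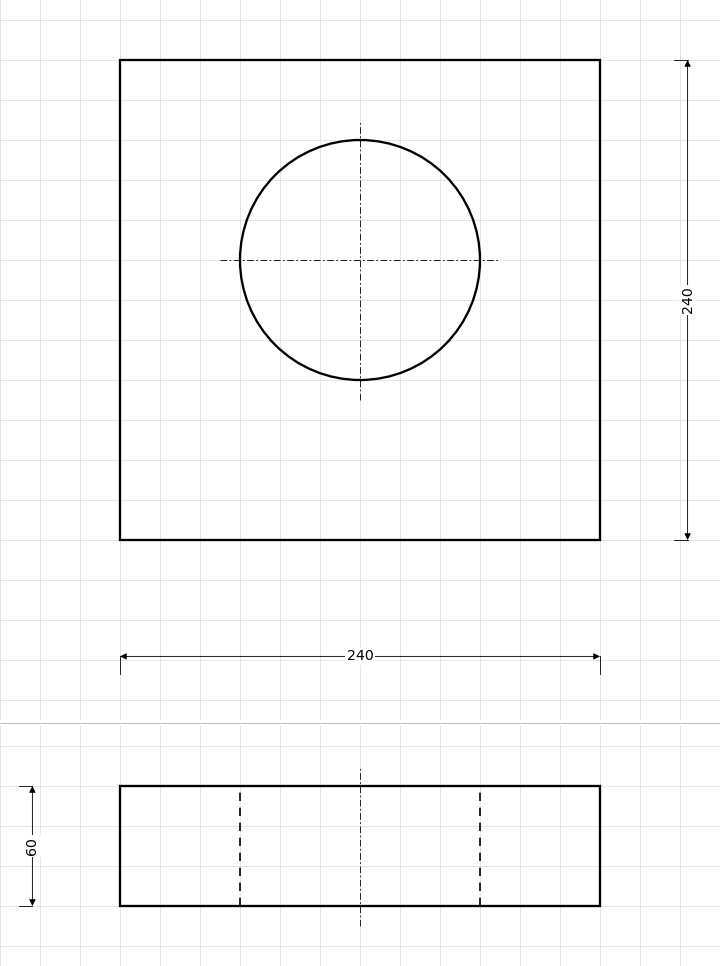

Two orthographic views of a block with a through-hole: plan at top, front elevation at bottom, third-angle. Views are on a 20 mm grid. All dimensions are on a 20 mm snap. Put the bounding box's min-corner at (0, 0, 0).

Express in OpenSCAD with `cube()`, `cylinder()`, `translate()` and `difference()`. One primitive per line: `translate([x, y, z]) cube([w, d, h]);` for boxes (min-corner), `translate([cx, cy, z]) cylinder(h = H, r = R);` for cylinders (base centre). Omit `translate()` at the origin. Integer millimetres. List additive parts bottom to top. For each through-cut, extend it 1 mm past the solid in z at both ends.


difference() {
  cube([240, 240, 60]);
  translate([120, 140, -1]) cylinder(h = 62, r = 60);
}
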